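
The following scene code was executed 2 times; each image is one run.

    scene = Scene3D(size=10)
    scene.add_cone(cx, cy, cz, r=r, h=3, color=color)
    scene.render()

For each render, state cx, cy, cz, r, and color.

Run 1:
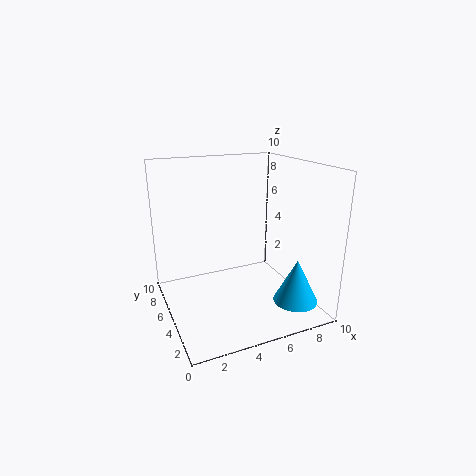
cx = 8; cy = 2; cz = 1; r = 1.5; color = 'deepskyblue'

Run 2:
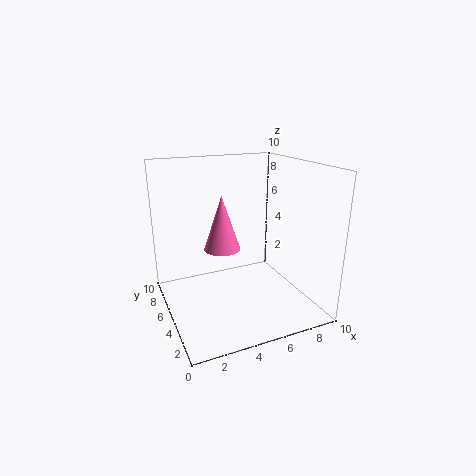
cx = 2.5; cy = 1.5; cz = 6; r = 1; color = 'hotpink'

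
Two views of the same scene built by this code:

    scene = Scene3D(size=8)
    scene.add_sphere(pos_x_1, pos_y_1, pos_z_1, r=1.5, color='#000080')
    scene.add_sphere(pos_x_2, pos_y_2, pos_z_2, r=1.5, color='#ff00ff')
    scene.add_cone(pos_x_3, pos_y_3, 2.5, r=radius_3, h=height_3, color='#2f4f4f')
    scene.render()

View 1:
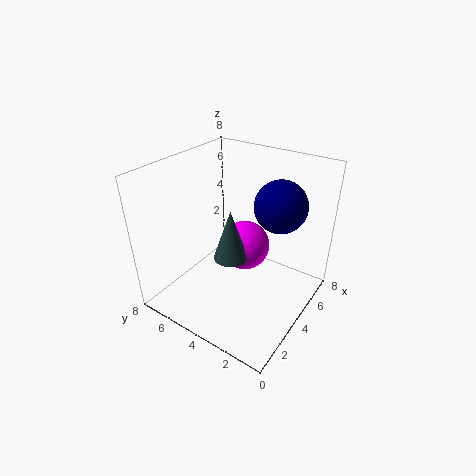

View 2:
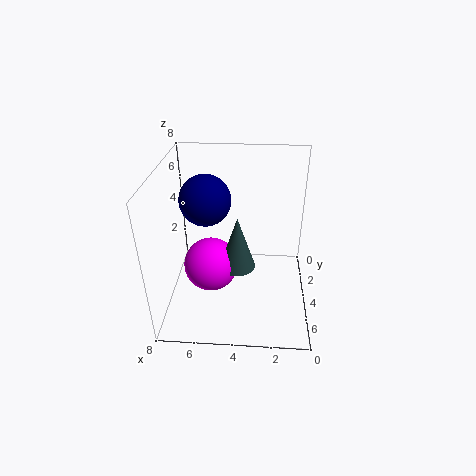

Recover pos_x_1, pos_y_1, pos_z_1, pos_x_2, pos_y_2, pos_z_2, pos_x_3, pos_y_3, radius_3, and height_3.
pos_x_1 = 6, pos_y_1 = 2.5, pos_z_1 = 5.5, pos_x_2 = 5.5, pos_y_2 = 4.5, pos_z_2 = 2.5, pos_x_3 = 4, pos_y_3 = 4.5, radius_3 = 1, height_3 = 3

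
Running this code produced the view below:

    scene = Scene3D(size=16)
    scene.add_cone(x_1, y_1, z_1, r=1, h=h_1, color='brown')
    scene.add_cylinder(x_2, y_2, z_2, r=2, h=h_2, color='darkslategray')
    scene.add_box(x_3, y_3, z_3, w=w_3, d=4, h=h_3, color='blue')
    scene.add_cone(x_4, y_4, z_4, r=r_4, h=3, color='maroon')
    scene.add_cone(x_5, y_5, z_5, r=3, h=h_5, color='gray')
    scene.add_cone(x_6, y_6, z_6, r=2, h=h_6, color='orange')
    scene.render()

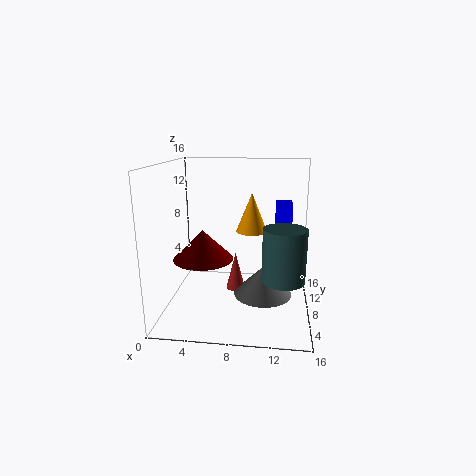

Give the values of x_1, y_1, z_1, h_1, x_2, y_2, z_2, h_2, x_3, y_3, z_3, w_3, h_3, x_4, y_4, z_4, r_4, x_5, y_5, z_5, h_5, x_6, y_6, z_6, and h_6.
x_1 = 8
y_1 = 6
z_1 = 3
h_1 = 4
x_2 = 13
y_2 = 2
z_2 = 6
h_2 = 5
x_3 = 12
y_3 = 11
z_3 = 6
w_3 = 2
h_3 = 5
x_4 = 5
y_4 = 4
z_4 = 7
r_4 = 3
x_5 = 11
y_5 = 5
z_5 = 3
h_5 = 3
x_6 = 9
y_6 = 14
z_6 = 7
h_6 = 5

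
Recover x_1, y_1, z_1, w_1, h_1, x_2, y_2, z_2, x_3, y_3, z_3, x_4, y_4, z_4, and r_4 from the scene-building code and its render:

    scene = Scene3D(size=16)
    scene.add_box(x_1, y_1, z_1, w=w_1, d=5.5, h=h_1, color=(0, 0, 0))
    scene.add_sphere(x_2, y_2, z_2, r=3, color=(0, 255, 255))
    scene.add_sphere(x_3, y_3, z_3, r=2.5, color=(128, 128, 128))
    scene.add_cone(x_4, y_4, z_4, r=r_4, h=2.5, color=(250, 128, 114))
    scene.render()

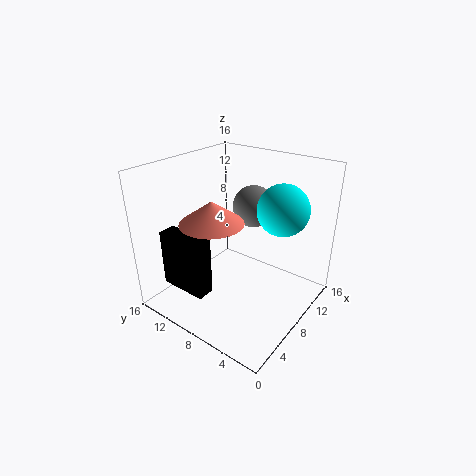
x_1 = 2.5
y_1 = 9
z_1 = 2.5
w_1 = 2
h_1 = 6.5
x_2 = 12.5
y_2 = 5
z_2 = 10.5
x_3 = 12.5
y_3 = 9
z_3 = 10
x_4 = 6
y_4 = 10
z_4 = 10
r_4 = 3.5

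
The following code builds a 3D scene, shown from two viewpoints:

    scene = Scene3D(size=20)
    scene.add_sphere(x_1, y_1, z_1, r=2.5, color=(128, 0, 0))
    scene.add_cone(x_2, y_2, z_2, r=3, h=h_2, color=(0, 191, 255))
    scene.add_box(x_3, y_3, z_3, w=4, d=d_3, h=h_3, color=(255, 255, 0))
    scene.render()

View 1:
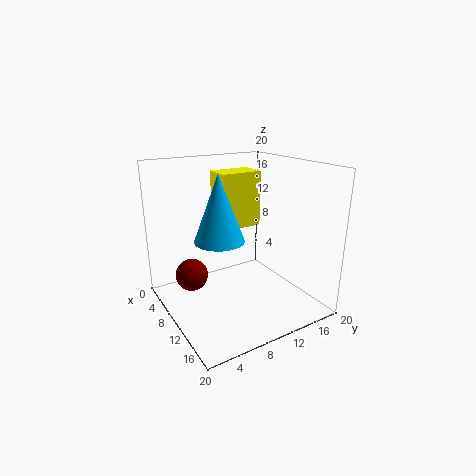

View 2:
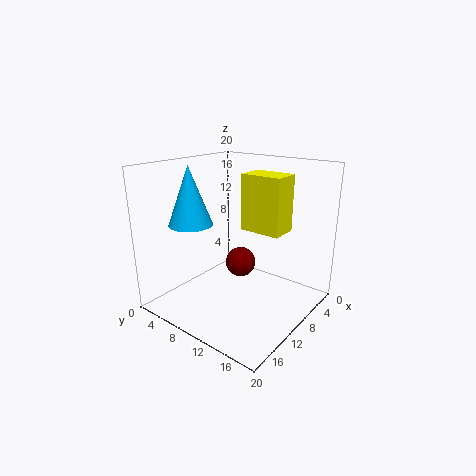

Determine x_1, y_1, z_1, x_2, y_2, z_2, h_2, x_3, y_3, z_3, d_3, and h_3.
x_1 = 3.5; y_1 = 5.5; z_1 = 2.5; x_2 = 14; y_2 = 5; z_2 = 12; h_2 = 8; x_3 = 4; y_3 = 9; z_3 = 10.5; d_3 = 6; h_3 = 8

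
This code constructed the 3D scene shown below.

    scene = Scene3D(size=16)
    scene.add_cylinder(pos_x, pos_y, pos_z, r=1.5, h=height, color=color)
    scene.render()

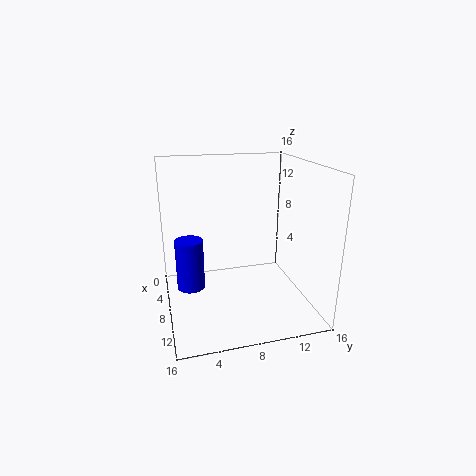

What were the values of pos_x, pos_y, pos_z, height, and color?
pos_x = 8.5
pos_y = 2.5
pos_z = 3
height = 5.5
color = 'blue'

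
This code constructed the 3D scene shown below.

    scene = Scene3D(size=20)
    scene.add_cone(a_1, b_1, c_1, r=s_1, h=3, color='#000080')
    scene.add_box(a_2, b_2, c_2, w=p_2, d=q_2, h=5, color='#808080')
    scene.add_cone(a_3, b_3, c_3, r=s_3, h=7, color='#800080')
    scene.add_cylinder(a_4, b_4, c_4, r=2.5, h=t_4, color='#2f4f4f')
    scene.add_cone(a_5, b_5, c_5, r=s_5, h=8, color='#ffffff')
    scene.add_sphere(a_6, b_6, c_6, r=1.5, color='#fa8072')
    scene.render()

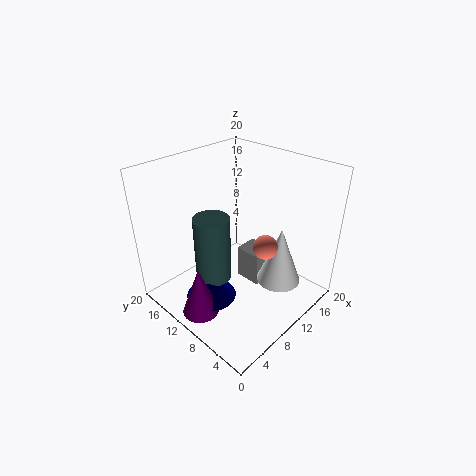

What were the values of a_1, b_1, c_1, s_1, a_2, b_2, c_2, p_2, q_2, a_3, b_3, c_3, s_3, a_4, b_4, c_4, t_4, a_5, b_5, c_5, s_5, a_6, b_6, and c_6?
a_1 = 5.5, b_1 = 11, c_1 = 2, s_1 = 3.5, a_2 = 12, b_2 = 8, c_2 = 1.5, p_2 = 3.5, q_2 = 4, a_3 = 3, b_3 = 10.5, c_3 = 1, s_3 = 2.5, a_4 = 7, b_4 = 12, c_4 = 4, t_4 = 9.5, a_5 = 12.5, b_5 = 4.5, c_5 = 4.5, s_5 = 3, a_6 = 8.5, b_6 = 4, c_6 = 12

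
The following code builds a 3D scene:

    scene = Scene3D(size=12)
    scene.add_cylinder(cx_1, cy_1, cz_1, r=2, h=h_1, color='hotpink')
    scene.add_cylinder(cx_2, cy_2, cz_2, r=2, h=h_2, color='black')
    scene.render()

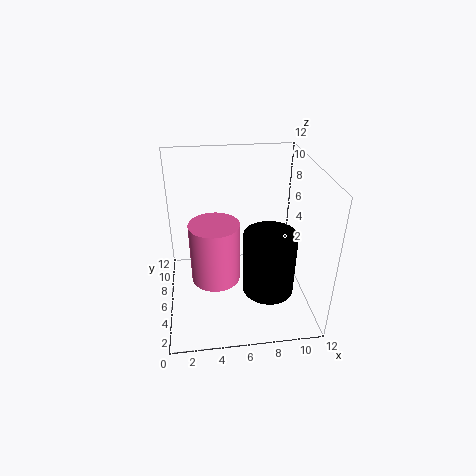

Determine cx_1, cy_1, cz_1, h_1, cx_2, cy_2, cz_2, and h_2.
cx_1 = 4; cy_1 = 5; cz_1 = 3; h_1 = 5; cx_2 = 8; cy_2 = 3; cz_2 = 3; h_2 = 5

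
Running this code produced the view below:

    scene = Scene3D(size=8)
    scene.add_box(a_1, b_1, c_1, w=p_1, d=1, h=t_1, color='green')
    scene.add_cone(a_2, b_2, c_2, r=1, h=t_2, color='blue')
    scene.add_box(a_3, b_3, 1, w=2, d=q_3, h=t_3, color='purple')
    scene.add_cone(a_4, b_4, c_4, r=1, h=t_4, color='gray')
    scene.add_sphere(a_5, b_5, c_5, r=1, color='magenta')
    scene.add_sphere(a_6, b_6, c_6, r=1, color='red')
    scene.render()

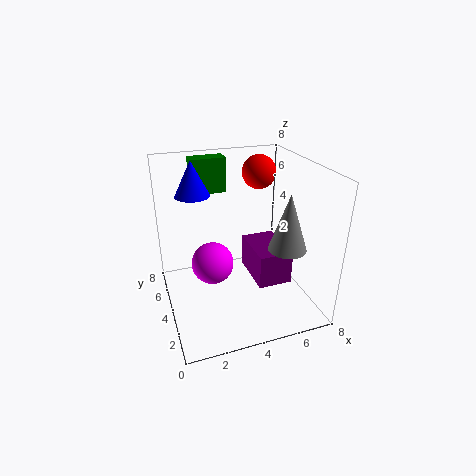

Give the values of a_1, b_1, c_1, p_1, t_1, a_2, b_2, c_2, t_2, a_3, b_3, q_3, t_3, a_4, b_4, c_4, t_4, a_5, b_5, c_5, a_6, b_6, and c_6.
a_1 = 2; b_1 = 6; c_1 = 6; p_1 = 2; t_1 = 2; a_2 = 2; b_2 = 6; c_2 = 6; t_2 = 2; a_3 = 5; b_3 = 3; q_3 = 3; t_3 = 2; a_4 = 6; b_4 = 2; c_4 = 4; t_4 = 3; a_5 = 2; b_5 = 2; c_5 = 4; a_6 = 6; b_6 = 6; c_6 = 7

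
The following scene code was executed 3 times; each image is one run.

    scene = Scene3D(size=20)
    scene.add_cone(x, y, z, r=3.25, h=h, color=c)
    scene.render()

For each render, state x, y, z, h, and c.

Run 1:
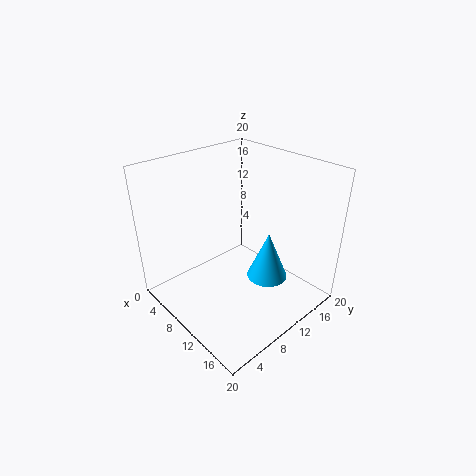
x = 10, y = 16.5, z = 0.25, h = 7.75, c = 'deepskyblue'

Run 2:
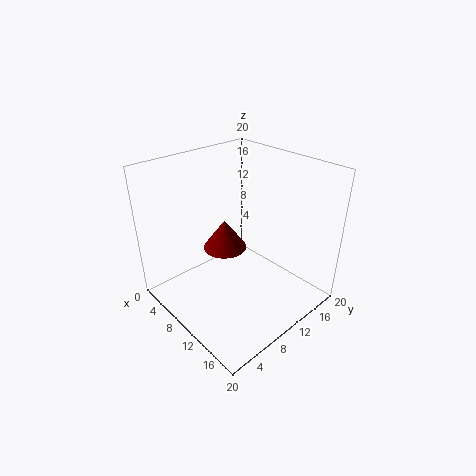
x = 6.25, y = 10.75, z = 6.5, h = 4.5, c = 'maroon'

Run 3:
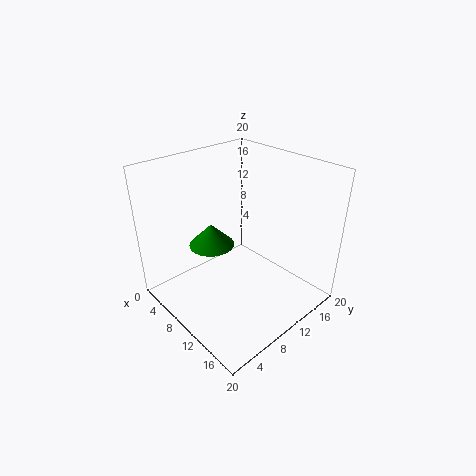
x = 6.25, y = 8.25, z = 8, h = 3.25, c = 'green'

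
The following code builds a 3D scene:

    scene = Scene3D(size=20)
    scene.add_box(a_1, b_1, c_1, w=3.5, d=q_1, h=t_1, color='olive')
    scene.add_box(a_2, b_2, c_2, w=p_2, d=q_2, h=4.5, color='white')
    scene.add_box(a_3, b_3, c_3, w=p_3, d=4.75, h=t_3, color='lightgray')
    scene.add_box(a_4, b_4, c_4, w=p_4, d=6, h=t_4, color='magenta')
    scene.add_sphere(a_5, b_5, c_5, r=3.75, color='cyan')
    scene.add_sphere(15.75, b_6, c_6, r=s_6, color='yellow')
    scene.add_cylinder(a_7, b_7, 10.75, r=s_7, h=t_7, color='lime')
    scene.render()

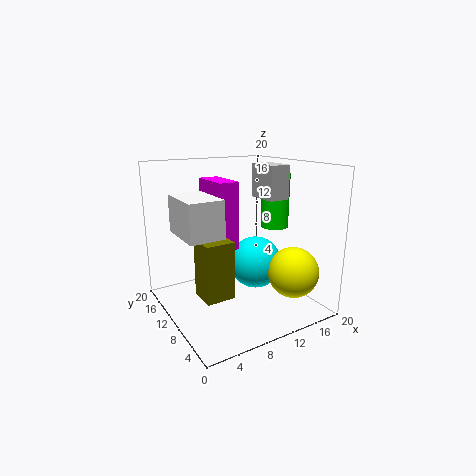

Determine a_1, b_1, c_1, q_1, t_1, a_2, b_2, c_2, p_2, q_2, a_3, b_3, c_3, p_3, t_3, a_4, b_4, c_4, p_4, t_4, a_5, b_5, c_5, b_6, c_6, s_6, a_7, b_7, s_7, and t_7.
a_1 = 2; b_1 = 3.25; c_1 = 5.25; q_1 = 3.5; t_1 = 7; a_2 = 0.5; b_2 = 4; c_2 = 12.5; p_2 = 4.25; q_2 = 6.25; a_3 = 14; b_3 = 8; c_3 = 15; p_3 = 3; t_3 = 4.75; a_4 = 6.5; b_4 = 8.5; c_4 = 9; p_4 = 2.75; t_4 = 9; a_5 = 13; b_5 = 10; c_5 = 5.75; b_6 = 4.75; c_6 = 5.5; s_6 = 3.5; a_7 = 16.25; b_7 = 10; s_7 = 2; t_7 = 7.75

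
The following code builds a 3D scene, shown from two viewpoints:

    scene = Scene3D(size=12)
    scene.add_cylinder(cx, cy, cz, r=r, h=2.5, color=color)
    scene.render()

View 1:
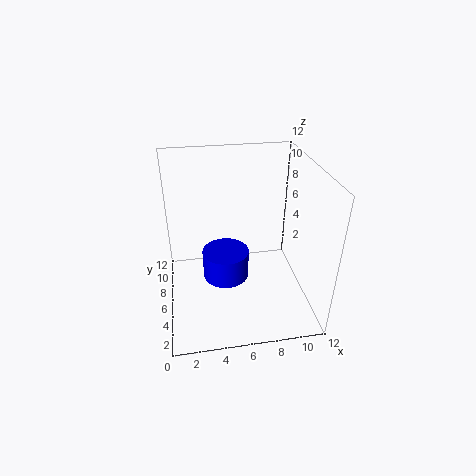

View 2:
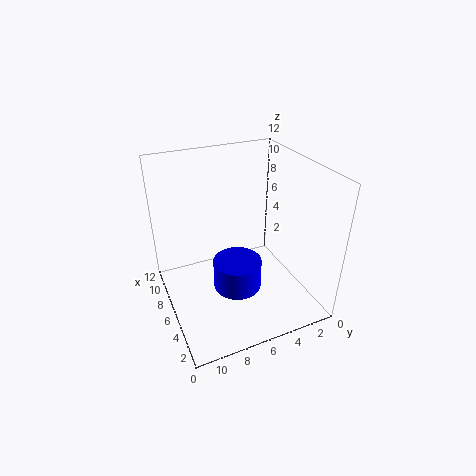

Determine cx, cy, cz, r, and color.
cx = 5
cy = 6.5
cz = 2
r = 2
color = 'blue'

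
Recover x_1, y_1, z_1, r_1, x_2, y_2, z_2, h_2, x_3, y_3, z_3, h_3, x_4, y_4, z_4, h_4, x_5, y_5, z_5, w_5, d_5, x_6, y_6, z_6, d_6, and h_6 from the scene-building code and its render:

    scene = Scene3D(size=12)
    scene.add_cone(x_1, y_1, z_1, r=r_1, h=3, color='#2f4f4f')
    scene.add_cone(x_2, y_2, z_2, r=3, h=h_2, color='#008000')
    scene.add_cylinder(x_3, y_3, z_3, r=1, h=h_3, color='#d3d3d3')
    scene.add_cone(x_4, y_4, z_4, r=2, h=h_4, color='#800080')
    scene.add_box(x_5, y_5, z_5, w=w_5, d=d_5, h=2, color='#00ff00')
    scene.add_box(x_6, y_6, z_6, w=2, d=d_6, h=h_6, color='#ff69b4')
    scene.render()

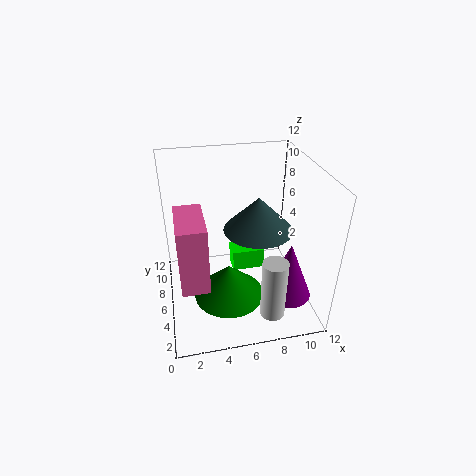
x_1 = 8
y_1 = 7
z_1 = 6
r_1 = 3
x_2 = 5
y_2 = 5
z_2 = 1
h_2 = 3
x_3 = 8
y_3 = 2
z_3 = 1
h_3 = 5
x_4 = 10
y_4 = 4
z_4 = 1
h_4 = 5
x_5 = 6
y_5 = 8
z_5 = 1
w_5 = 3
d_5 = 2
x_6 = 1
y_6 = 1
z_6 = 5
d_6 = 4
h_6 = 5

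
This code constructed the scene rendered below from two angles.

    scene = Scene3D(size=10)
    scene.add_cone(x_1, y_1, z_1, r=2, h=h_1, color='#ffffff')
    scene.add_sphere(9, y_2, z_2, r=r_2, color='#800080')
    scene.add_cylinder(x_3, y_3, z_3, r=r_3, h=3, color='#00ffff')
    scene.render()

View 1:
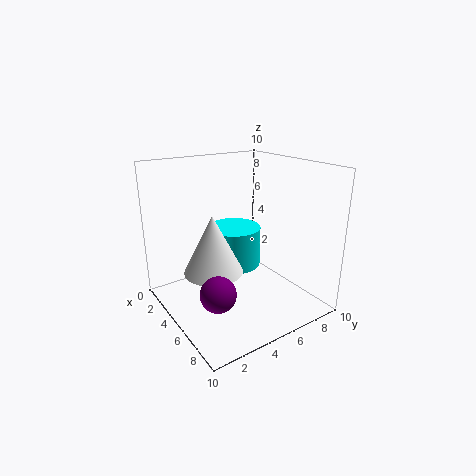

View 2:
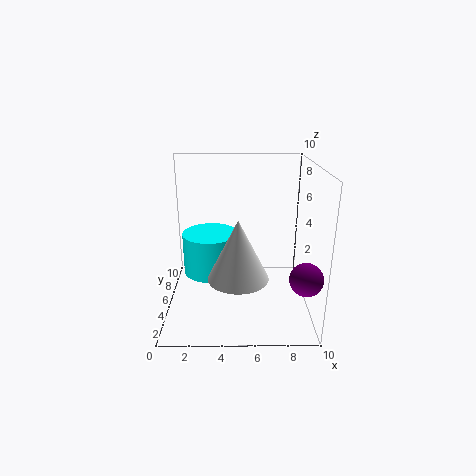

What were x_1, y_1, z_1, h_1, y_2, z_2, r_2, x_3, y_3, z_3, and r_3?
x_1 = 5
y_1 = 3
z_1 = 3
h_1 = 4
y_2 = 1
z_2 = 4
r_2 = 1
x_3 = 3
y_3 = 6
z_3 = 2
r_3 = 2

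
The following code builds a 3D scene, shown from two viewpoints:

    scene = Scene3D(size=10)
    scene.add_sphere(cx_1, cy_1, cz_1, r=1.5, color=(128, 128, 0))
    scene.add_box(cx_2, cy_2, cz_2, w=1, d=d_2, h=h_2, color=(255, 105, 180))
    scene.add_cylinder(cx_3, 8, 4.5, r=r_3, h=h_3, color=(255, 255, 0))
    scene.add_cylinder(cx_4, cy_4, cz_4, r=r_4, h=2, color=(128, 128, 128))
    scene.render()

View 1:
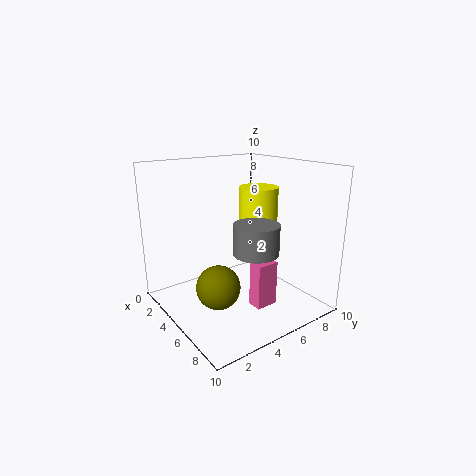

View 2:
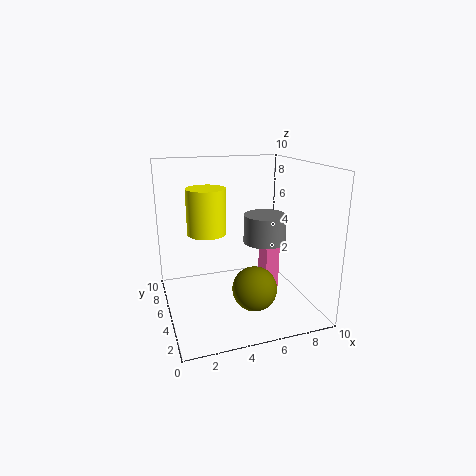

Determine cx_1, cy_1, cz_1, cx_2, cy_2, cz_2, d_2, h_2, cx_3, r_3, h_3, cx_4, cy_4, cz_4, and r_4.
cx_1 = 5.5, cy_1 = 3, cz_1 = 2, cx_2 = 7, cy_2 = 4.5, cz_2 = 1, d_2 = 1.5, h_2 = 3, cx_3 = 3.5, r_3 = 1.5, h_3 = 3.5, cx_4 = 7, cy_4 = 5, cz_4 = 4.5, r_4 = 1.5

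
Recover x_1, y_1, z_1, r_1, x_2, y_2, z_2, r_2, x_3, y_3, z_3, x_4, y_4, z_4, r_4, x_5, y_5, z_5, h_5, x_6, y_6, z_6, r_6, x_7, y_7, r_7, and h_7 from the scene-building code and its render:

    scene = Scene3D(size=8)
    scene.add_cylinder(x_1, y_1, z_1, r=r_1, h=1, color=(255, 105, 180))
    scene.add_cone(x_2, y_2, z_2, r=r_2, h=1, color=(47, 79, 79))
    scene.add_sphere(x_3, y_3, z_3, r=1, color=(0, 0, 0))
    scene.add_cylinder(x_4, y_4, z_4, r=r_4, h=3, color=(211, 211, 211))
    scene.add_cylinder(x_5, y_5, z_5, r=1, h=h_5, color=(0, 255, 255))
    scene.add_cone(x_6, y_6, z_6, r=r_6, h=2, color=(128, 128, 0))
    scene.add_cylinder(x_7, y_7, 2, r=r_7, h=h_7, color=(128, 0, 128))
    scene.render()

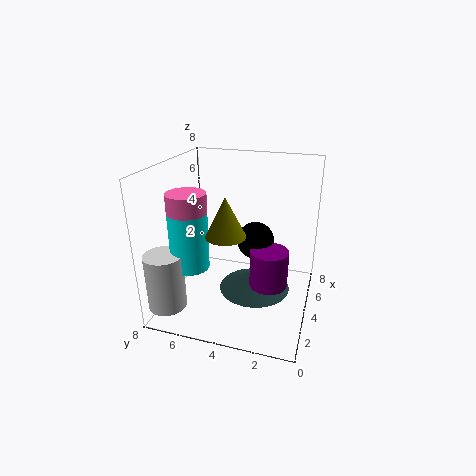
x_1 = 2, y_1 = 6, z_1 = 6, r_1 = 1, x_2 = 4, y_2 = 3, z_2 = 1, r_2 = 2, x_3 = 4, y_3 = 3, z_3 = 4, x_4 = 1, y_4 = 7, z_4 = 1, r_4 = 1, x_5 = 2, y_5 = 6, z_5 = 3, h_5 = 3, x_6 = 2, y_6 = 4, z_6 = 5, r_6 = 1, x_7 = 3, y_7 = 2, r_7 = 1, h_7 = 2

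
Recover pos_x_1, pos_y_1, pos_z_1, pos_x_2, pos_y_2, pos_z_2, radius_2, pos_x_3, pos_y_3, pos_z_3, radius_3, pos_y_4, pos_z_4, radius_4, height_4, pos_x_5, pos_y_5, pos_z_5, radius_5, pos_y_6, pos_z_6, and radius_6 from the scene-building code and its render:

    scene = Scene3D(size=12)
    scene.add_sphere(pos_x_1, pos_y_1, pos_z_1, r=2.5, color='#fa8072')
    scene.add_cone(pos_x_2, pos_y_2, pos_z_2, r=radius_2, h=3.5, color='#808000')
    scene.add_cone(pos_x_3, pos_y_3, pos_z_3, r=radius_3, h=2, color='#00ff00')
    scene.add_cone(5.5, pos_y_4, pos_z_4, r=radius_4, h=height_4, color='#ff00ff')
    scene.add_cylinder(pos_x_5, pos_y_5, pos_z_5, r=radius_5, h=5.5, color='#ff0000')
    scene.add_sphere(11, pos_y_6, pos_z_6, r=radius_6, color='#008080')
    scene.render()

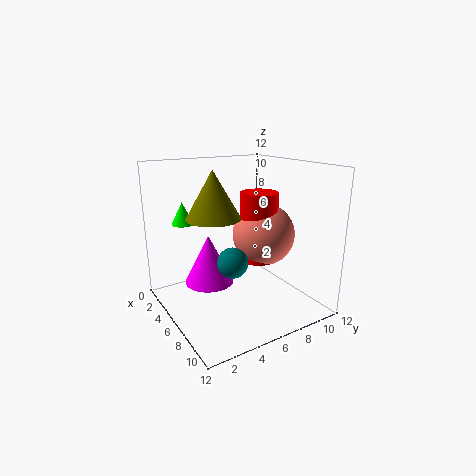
pos_x_1 = 7.5, pos_y_1 = 7.5, pos_z_1 = 6.5, pos_x_2 = 7.5, pos_y_2 = 3, pos_z_2 = 8.5, radius_2 = 2, pos_x_3 = 1.5, pos_y_3 = 3, pos_z_3 = 6.5, radius_3 = 1, pos_y_4 = 3.5, pos_z_4 = 2.5, radius_4 = 2, height_4 = 4, pos_x_5 = 7.5, pos_y_5 = 7, pos_z_5 = 4.5, radius_5 = 1.5, pos_y_6 = 2.5, pos_z_6 = 6.5, radius_6 = 1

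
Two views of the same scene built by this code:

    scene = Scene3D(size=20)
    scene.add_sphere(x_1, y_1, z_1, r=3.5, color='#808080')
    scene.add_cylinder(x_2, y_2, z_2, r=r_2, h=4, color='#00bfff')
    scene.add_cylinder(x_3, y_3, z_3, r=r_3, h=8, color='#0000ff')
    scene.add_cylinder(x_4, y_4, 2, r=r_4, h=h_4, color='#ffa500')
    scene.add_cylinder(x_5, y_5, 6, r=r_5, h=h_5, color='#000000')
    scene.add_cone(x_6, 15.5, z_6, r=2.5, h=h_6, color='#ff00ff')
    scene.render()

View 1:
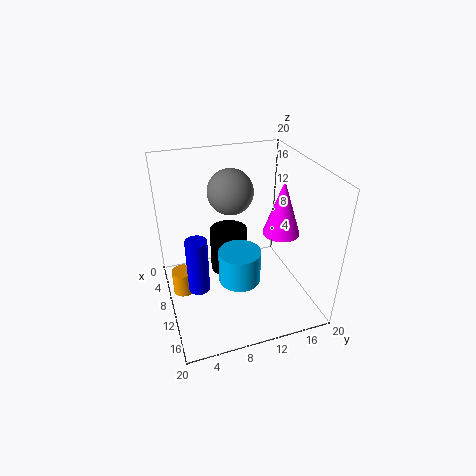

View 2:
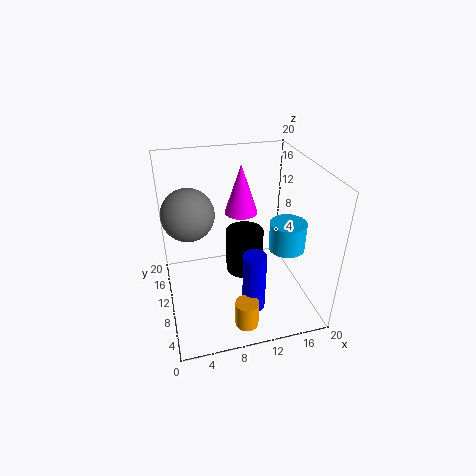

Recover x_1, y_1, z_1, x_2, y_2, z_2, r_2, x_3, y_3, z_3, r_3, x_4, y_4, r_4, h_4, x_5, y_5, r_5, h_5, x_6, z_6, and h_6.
x_1 = 3.5; y_1 = 11; z_1 = 14; x_2 = 16.5; y_2 = 8; z_2 = 8.5; r_2 = 2.5; x_3 = 10.5; y_3 = 4; z_3 = 3; r_3 = 1.5; x_4 = 9; y_4 = 2; r_4 = 1.5; h_4 = 3.5; x_5 = 10.5; y_5 = 8.5; r_5 = 2.5; h_5 = 6; x_6 = 12; z_6 = 11; h_6 = 7.5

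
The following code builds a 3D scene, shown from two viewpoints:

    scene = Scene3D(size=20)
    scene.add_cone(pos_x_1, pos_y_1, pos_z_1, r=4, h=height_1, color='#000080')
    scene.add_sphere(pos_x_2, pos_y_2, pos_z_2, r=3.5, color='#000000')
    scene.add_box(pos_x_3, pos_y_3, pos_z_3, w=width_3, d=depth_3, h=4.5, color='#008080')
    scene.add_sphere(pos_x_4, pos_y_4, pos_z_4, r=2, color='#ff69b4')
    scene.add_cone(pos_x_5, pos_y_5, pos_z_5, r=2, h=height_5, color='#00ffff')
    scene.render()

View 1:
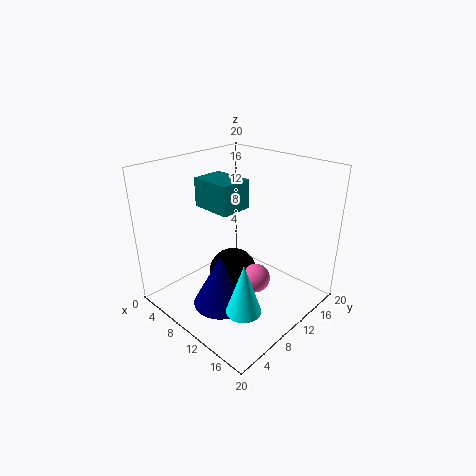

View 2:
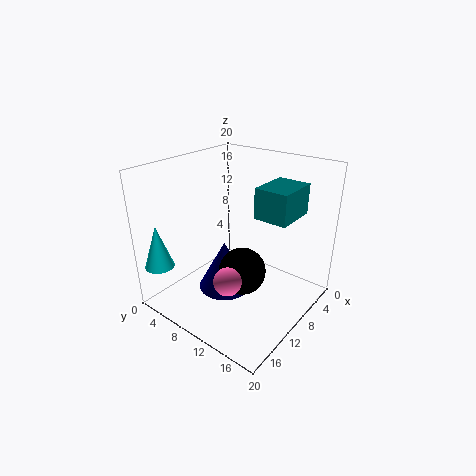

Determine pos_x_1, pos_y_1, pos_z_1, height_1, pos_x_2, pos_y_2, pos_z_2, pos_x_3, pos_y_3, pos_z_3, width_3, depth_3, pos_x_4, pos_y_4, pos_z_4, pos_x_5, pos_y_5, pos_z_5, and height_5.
pos_x_1 = 9.5; pos_y_1 = 7; pos_z_1 = 0.5; height_1 = 7.5; pos_x_2 = 9; pos_y_2 = 10; pos_z_2 = 4; pos_x_3 = 0.5; pos_y_3 = 10.5; pos_z_3 = 12; width_3 = 6.5; depth_3 = 5; pos_x_4 = 13; pos_y_4 = 10.5; pos_z_4 = 4.5; pos_x_5 = 18; pos_y_5 = 2.5; pos_z_5 = 6.5; height_5 = 6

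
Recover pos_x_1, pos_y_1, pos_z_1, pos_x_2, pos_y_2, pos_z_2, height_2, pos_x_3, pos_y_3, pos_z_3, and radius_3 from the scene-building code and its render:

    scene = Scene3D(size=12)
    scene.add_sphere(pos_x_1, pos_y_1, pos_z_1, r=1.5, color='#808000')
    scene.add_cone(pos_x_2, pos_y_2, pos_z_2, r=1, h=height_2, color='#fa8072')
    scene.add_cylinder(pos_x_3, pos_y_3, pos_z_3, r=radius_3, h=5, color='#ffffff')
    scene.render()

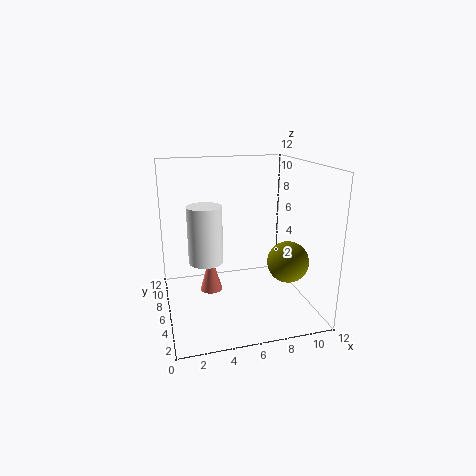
pos_x_1 = 8.5
pos_y_1 = 1.5
pos_z_1 = 5.5
pos_x_2 = 4
pos_y_2 = 8
pos_z_2 = 0.5
height_2 = 3.5
pos_x_3 = 3.5
pos_y_3 = 7.5
pos_z_3 = 3.5
radius_3 = 1.5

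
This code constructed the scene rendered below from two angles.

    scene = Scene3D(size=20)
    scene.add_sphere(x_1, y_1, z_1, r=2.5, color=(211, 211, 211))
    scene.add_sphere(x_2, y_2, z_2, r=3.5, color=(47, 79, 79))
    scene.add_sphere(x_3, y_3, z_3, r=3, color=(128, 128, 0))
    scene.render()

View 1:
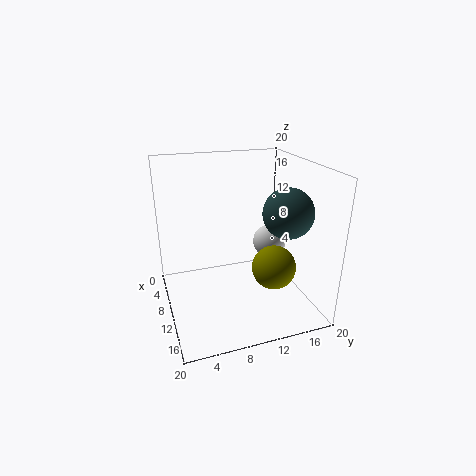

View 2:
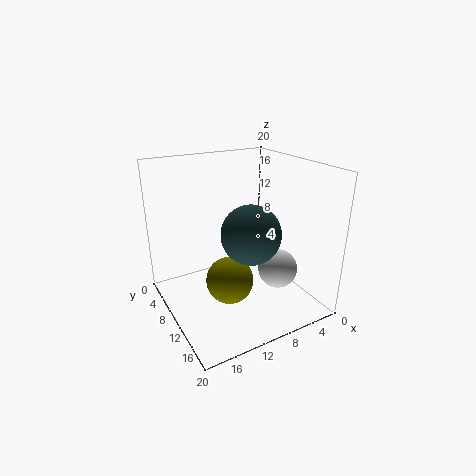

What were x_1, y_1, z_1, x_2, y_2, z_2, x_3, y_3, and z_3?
x_1 = 7.5, y_1 = 16, z_1 = 7.5, x_2 = 12, y_2 = 16.5, z_2 = 13.5, x_3 = 13.5, y_3 = 14, z_3 = 6.5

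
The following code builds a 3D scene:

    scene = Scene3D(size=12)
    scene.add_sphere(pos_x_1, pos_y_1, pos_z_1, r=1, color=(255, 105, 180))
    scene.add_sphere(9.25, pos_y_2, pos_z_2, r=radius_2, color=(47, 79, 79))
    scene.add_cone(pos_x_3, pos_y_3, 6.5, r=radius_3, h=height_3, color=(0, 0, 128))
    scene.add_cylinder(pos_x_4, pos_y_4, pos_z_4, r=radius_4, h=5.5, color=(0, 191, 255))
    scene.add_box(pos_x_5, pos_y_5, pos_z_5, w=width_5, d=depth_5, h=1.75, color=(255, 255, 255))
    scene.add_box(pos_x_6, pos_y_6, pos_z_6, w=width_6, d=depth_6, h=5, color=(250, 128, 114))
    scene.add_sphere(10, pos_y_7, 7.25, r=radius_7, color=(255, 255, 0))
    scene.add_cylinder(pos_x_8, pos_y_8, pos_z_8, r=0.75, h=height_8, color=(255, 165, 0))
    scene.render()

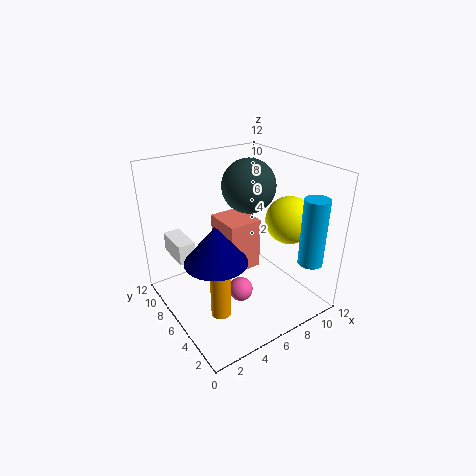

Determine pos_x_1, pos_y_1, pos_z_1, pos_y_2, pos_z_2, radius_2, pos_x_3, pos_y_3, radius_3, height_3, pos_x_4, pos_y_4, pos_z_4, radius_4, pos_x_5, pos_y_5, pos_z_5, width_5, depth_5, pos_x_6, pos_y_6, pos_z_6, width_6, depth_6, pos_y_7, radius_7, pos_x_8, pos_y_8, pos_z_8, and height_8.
pos_x_1 = 5.25, pos_y_1 = 4.5, pos_z_1 = 2, pos_y_2 = 9, pos_z_2 = 9, radius_2 = 2.5, pos_x_3 = 2.25, pos_y_3 = 3.25, radius_3 = 2.25, height_3 = 2.75, pos_x_4 = 10, pos_y_4 = 1.5, pos_z_4 = 4.5, radius_4 = 1, pos_x_5 = 1.75, pos_y_5 = 8.5, pos_z_5 = 3.5, width_5 = 1.5, depth_5 = 3.25, pos_x_6 = 6.75, pos_y_6 = 8, pos_z_6 = 0.75, width_6 = 3.25, depth_6 = 3.75, pos_y_7 = 4.25, radius_7 = 2, pos_x_8 = 2.25, pos_y_8 = 2.75, pos_z_8 = 2.25, height_8 = 4.75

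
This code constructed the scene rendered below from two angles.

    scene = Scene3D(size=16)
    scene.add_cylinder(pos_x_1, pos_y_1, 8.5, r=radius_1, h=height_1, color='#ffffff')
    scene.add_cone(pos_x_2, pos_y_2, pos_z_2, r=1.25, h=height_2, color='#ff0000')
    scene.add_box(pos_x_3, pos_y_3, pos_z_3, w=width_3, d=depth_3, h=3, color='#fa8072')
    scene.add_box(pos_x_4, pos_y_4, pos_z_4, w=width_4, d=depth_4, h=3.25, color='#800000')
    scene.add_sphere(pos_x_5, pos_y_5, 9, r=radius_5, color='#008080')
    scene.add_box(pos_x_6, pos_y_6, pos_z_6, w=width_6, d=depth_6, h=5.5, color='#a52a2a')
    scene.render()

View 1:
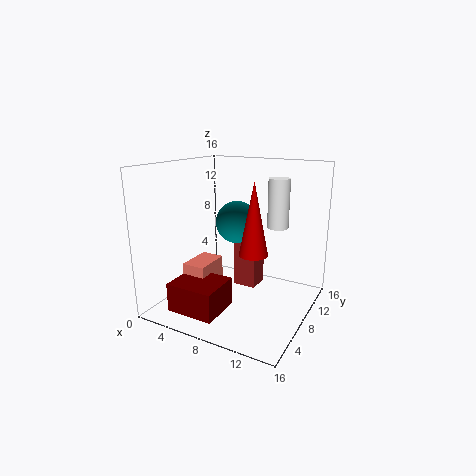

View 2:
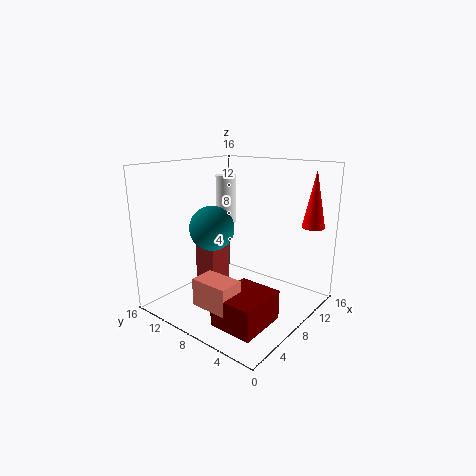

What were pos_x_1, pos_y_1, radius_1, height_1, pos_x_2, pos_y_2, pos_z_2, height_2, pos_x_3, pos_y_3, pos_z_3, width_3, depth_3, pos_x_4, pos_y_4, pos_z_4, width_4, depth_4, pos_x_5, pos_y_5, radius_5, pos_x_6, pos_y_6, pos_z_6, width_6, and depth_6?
pos_x_1 = 11, pos_y_1 = 12.25, radius_1 = 1.25, height_1 = 5.75, pos_x_2 = 13, pos_y_2 = 1.5, pos_z_2 = 9.25, height_2 = 6.25, pos_x_3 = 2.25, pos_y_3 = 5.25, pos_z_3 = 1.75, width_3 = 2.75, depth_3 = 4.25, pos_x_4 = 2.25, pos_y_4 = 2.25, pos_z_4 = 0.25, width_4 = 5.5, depth_4 = 4.75, pos_x_5 = 6.5, pos_y_5 = 10.5, radius_5 = 2.5, pos_x_6 = 6.25, pos_y_6 = 10.25, pos_z_6 = 1, width_6 = 2.75, depth_6 = 2.75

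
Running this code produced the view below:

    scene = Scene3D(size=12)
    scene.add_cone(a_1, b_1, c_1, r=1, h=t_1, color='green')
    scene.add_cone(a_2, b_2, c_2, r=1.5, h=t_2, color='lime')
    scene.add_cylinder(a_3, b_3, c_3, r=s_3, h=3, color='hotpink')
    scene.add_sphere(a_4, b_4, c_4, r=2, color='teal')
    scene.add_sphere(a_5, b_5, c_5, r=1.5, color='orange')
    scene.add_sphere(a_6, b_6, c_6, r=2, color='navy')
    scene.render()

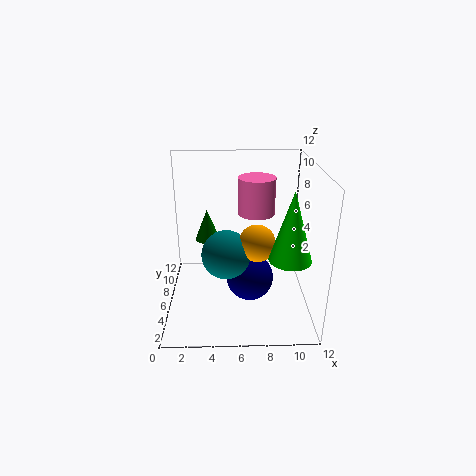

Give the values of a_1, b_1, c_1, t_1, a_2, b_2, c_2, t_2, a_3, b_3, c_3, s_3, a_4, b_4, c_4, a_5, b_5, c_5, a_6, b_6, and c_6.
a_1 = 3.5
b_1 = 6
c_1 = 6
t_1 = 2.5
a_2 = 9.5
b_2 = 1.5
c_2 = 6.5
t_2 = 5
a_3 = 7.5
b_3 = 6.5
c_3 = 8
s_3 = 1.5
a_4 = 5
b_4 = 5
c_4 = 5
a_5 = 7.5
b_5 = 5
c_5 = 6
a_6 = 7
b_6 = 5.5
c_6 = 2.5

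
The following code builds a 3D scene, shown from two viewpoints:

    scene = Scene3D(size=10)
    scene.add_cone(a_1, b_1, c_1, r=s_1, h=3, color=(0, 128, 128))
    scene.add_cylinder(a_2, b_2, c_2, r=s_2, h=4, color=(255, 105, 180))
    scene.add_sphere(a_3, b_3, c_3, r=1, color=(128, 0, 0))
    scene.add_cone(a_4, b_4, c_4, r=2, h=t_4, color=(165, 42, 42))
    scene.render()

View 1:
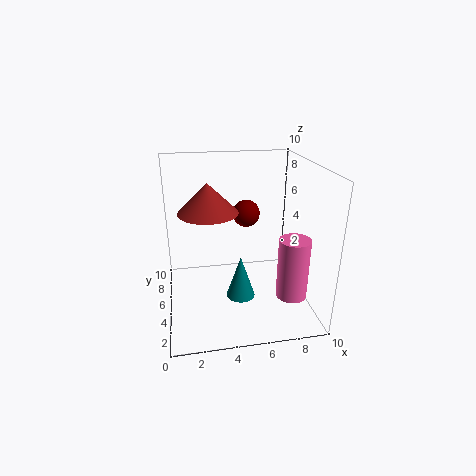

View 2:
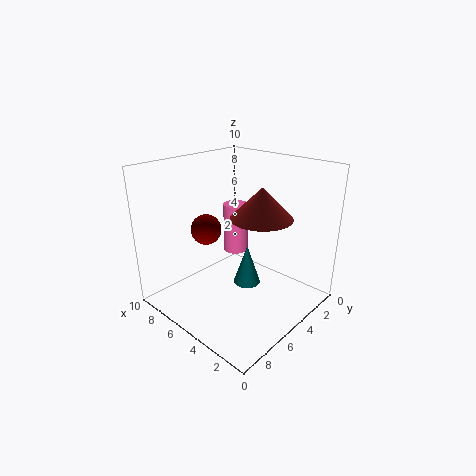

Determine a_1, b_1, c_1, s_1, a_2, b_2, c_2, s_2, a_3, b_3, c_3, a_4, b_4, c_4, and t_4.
a_1 = 5; b_1 = 4; c_1 = 1; s_1 = 1; a_2 = 8; b_2 = 2; c_2 = 2; s_2 = 1; a_3 = 6; b_3 = 7; c_3 = 6; a_4 = 3; b_4 = 5; c_4 = 7; t_4 = 2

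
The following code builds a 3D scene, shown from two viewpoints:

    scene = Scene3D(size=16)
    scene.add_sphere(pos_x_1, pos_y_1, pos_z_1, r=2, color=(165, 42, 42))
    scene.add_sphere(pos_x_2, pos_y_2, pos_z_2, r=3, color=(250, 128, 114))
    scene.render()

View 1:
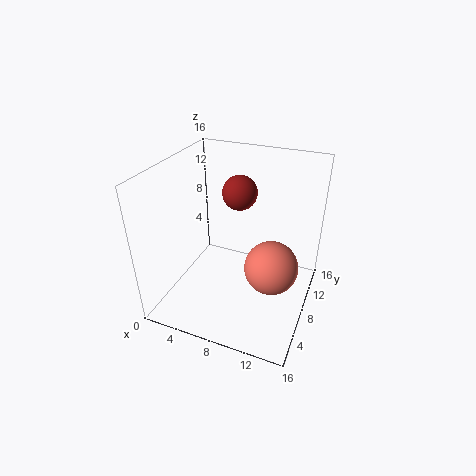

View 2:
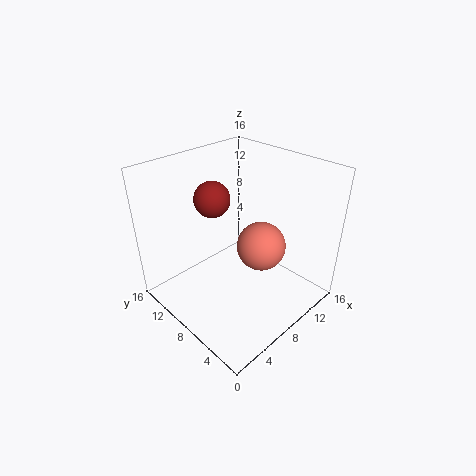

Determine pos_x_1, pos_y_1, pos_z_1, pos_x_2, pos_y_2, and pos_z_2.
pos_x_1 = 7; pos_y_1 = 11; pos_z_1 = 12; pos_x_2 = 12; pos_y_2 = 8; pos_z_2 = 5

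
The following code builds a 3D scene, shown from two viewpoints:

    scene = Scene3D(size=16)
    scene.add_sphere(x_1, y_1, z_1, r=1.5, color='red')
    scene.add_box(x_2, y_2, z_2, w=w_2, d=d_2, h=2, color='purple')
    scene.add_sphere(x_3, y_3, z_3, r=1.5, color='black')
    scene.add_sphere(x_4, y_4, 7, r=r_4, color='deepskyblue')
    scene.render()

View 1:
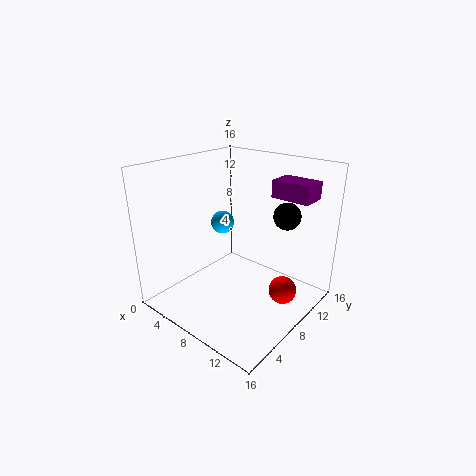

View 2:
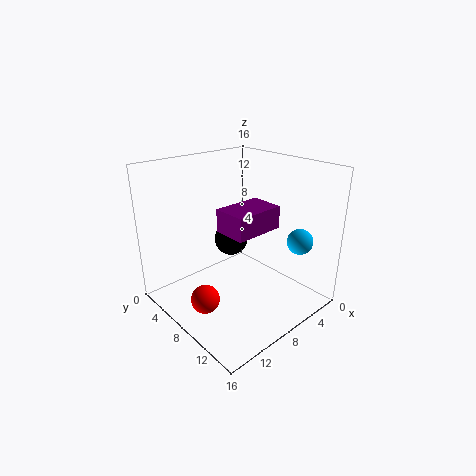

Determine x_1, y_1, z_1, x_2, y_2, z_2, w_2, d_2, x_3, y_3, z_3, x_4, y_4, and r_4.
x_1 = 13.5, y_1 = 9, z_1 = 3, x_2 = 9.5, y_2 = 12, z_2 = 12, w_2 = 4.5, d_2 = 3, x_3 = 12, y_3 = 11.5, z_3 = 10.5, x_4 = 2, y_4 = 12, r_4 = 1.5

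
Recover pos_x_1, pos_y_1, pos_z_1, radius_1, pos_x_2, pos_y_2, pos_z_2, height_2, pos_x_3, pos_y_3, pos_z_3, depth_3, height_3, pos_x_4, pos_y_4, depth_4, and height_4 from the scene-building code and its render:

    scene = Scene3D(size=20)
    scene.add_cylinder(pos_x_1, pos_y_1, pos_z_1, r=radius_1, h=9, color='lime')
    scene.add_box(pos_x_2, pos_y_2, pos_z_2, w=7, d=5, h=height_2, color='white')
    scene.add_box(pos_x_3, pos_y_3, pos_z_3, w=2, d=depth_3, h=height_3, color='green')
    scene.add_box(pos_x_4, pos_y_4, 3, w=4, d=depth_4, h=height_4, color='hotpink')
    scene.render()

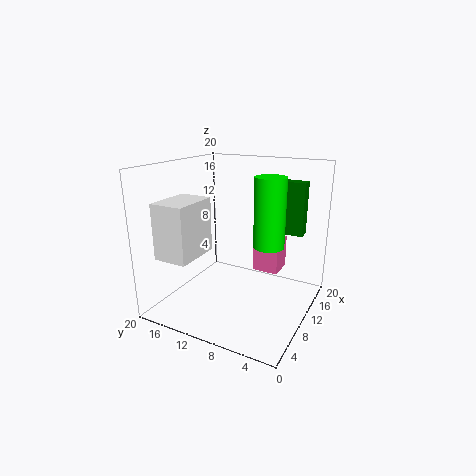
pos_x_1 = 9, pos_y_1 = 5, pos_z_1 = 10, radius_1 = 2, pos_x_2 = 4, pos_y_2 = 15, pos_z_2 = 7, height_2 = 8, pos_x_3 = 17, pos_y_3 = 3, pos_z_3 = 9, depth_3 = 4, height_3 = 8, pos_x_4 = 15, pos_y_4 = 6, depth_4 = 4, height_4 = 5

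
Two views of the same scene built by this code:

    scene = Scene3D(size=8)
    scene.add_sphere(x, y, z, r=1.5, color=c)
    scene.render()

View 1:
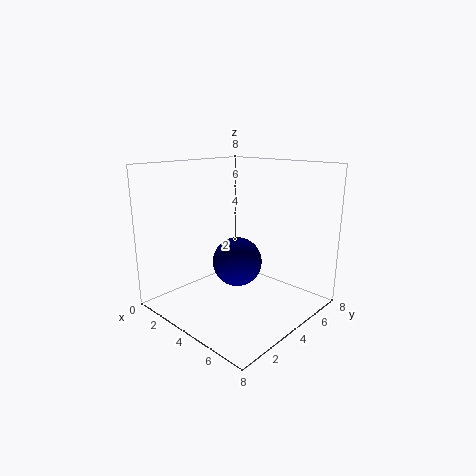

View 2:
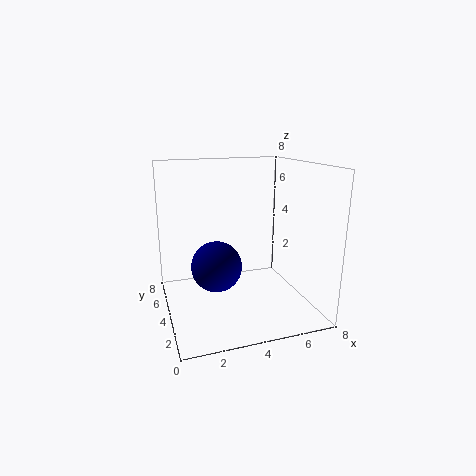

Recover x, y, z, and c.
x = 3, y = 5, z = 2, c = 'navy'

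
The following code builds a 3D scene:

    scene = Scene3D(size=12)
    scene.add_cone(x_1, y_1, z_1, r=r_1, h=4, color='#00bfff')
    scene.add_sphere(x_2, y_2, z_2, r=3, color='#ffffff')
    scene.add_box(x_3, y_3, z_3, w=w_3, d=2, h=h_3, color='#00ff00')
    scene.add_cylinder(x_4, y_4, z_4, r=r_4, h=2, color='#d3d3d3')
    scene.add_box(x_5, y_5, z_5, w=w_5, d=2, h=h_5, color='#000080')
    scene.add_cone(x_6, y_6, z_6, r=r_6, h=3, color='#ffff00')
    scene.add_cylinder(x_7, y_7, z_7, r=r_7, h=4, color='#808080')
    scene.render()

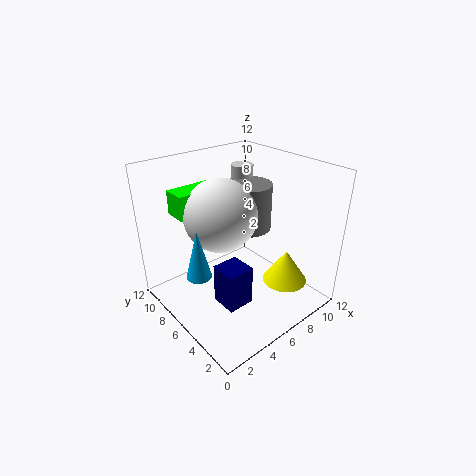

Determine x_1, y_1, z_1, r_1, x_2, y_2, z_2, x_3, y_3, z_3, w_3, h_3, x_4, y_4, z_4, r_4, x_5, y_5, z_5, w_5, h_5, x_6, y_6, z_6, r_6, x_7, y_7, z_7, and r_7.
x_1 = 2, y_1 = 6, z_1 = 4, r_1 = 1, x_2 = 5, y_2 = 7, z_2 = 8, x_3 = 2, y_3 = 8, z_3 = 8, w_3 = 4, h_3 = 2, x_4 = 9, y_4 = 9, z_4 = 9, r_4 = 1, x_5 = 2, y_5 = 2, z_5 = 3, w_5 = 2, h_5 = 3, x_6 = 10, y_6 = 4, z_6 = 1, r_6 = 2, x_7 = 8, y_7 = 7, z_7 = 6, r_7 = 2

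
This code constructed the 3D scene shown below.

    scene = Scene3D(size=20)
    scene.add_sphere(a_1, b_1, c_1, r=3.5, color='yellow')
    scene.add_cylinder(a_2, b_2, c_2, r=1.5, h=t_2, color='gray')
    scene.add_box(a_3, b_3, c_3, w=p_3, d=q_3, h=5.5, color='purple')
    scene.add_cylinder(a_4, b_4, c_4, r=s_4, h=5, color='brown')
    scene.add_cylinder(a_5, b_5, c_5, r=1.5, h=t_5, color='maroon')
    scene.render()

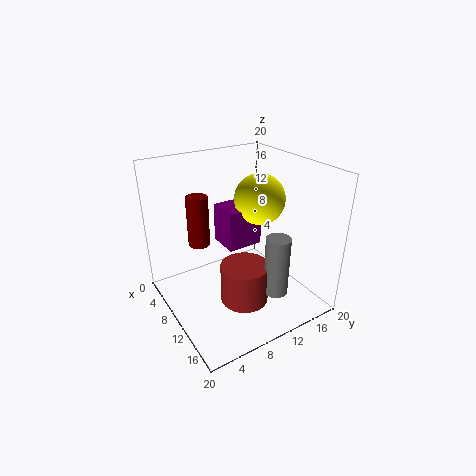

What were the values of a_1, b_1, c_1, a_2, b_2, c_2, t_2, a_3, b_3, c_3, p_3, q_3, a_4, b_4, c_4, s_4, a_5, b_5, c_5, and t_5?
a_1 = 10
b_1 = 13.5
c_1 = 15
a_2 = 18
b_2 = 10.5
c_2 = 6
t_2 = 7.5
a_3 = 6
b_3 = 8.5
c_3 = 8.5
p_3 = 4.5
q_3 = 5
a_4 = 15.5
b_4 = 7.5
c_4 = 4.5
s_4 = 3
a_5 = 7
b_5 = 5.5
c_5 = 9
t_5 = 7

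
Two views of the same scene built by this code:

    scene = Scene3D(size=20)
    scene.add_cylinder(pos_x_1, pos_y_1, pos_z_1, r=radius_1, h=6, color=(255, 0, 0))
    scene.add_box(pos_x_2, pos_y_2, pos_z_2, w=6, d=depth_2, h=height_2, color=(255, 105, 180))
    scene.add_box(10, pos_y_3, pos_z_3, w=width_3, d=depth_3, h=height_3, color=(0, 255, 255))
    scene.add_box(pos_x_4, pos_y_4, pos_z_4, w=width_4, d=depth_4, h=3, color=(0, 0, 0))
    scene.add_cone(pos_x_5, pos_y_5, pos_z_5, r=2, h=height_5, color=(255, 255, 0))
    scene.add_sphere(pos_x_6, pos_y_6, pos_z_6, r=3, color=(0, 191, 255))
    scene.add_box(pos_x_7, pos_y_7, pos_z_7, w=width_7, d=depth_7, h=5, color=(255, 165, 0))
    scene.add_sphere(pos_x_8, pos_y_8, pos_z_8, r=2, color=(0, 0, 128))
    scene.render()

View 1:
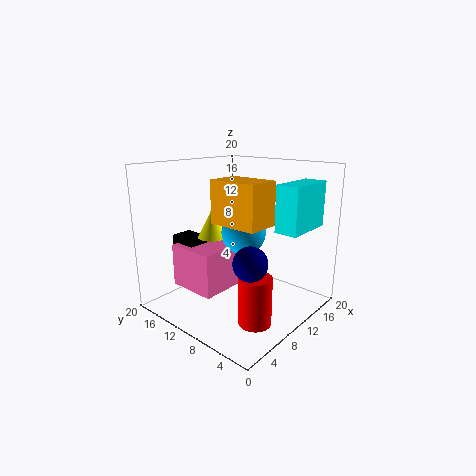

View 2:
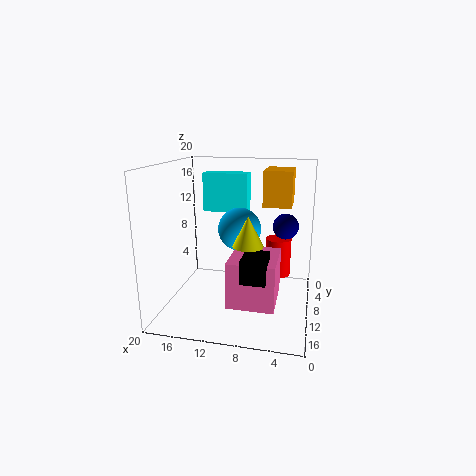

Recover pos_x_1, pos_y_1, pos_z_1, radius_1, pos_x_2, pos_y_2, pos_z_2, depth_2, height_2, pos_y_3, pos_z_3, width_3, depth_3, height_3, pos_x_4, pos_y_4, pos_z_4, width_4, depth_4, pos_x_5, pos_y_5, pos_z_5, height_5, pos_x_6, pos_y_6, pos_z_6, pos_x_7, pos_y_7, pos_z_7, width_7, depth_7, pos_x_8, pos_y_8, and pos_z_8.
pos_x_1 = 5; pos_y_1 = 3; pos_z_1 = 2; radius_1 = 2; pos_x_2 = 4; pos_y_2 = 10; pos_z_2 = 3; depth_2 = 7; height_2 = 6; pos_y_3 = 1; pos_z_3 = 12; width_3 = 7; depth_3 = 3; height_3 = 6; pos_x_4 = 5; pos_y_4 = 14; pos_z_4 = 7; width_4 = 3; depth_4 = 4; pos_x_5 = 8; pos_y_5 = 13; pos_z_5 = 10; height_5 = 4; pos_x_6 = 10; pos_y_6 = 9; pos_z_6 = 11; pos_x_7 = 3; pos_y_7 = 2; pos_z_7 = 14; width_7 = 4; depth_7 = 6; pos_x_8 = 4; pos_y_8 = 3; pos_z_8 = 10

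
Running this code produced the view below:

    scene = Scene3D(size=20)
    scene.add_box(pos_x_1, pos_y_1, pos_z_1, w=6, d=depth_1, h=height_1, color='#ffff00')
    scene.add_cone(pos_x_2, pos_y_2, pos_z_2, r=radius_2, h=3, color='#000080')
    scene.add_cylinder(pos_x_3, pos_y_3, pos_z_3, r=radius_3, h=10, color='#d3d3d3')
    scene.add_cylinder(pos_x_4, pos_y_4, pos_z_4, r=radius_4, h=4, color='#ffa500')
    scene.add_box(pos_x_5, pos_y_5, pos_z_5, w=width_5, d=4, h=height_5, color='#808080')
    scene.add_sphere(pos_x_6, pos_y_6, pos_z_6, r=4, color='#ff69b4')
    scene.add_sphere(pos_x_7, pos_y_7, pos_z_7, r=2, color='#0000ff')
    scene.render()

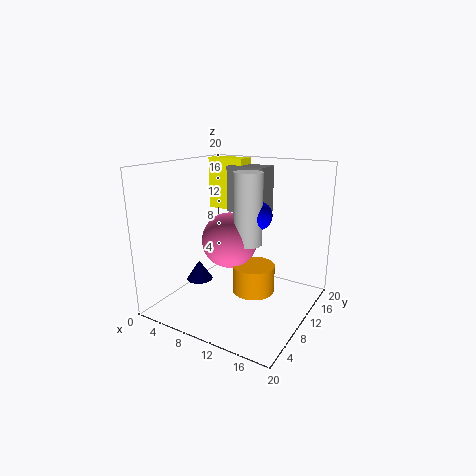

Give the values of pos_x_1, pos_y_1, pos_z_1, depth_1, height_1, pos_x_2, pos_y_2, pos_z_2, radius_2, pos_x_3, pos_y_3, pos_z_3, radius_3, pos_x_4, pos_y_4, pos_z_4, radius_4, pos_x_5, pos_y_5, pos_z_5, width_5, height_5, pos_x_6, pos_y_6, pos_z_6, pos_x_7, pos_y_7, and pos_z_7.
pos_x_1 = 1, pos_y_1 = 16, pos_z_1 = 12, depth_1 = 3, height_1 = 8, pos_x_2 = 3, pos_y_2 = 10, pos_z_2 = 2, radius_2 = 2, pos_x_3 = 11, pos_y_3 = 11, pos_z_3 = 9, radius_3 = 2, pos_x_4 = 12, pos_y_4 = 11, pos_z_4 = 2, radius_4 = 3, pos_x_5 = 5, pos_y_5 = 15, pos_z_5 = 12, width_5 = 6, height_5 = 7, pos_x_6 = 8, pos_y_6 = 11, pos_z_6 = 9, pos_x_7 = 12, pos_y_7 = 12, pos_z_7 = 13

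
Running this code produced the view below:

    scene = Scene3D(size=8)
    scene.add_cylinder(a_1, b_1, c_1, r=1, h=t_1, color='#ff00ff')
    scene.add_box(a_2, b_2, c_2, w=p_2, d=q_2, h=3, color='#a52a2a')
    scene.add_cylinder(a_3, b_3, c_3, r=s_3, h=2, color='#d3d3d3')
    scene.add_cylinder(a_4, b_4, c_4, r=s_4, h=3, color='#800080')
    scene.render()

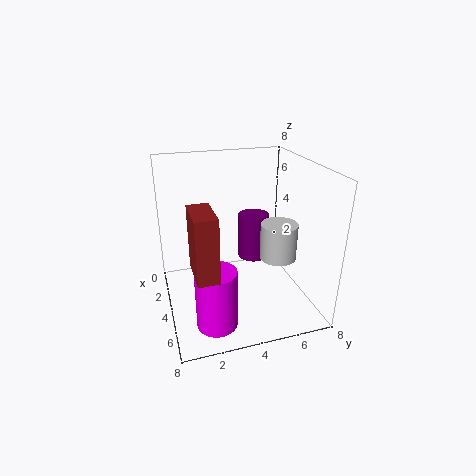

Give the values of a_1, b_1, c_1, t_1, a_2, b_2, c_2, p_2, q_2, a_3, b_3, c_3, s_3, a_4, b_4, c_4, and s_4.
a_1 = 7
b_1 = 2
c_1 = 1
t_1 = 3
a_2 = 6
b_2 = 1
c_2 = 4
p_2 = 2
q_2 = 1
a_3 = 5
b_3 = 6
c_3 = 3
s_3 = 1
a_4 = 1
b_4 = 6
c_4 = 1
s_4 = 1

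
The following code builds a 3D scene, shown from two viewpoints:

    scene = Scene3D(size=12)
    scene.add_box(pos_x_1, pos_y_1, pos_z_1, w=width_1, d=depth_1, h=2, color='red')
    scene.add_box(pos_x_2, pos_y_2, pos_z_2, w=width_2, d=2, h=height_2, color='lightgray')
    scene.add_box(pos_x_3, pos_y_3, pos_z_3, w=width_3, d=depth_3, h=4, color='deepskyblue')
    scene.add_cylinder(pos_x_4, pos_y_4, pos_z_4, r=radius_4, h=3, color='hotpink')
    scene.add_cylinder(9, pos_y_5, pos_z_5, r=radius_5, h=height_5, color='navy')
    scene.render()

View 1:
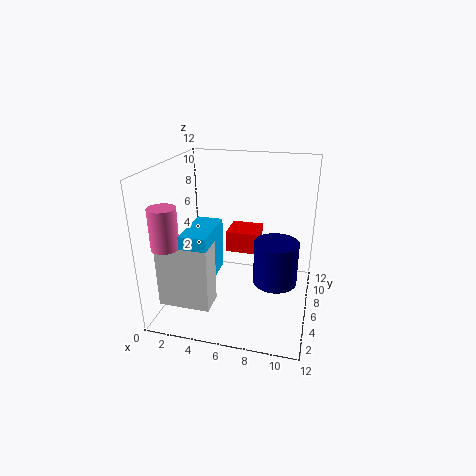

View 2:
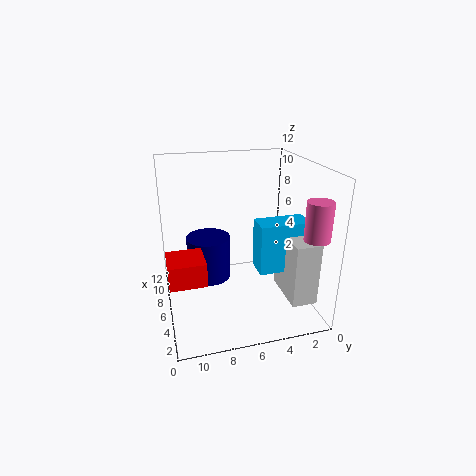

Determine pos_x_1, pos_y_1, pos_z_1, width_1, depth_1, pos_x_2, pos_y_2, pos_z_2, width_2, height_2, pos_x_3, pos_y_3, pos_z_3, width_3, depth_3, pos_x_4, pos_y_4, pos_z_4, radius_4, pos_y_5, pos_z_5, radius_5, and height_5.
pos_x_1 = 4, pos_y_1 = 9, pos_z_1 = 3, width_1 = 3, depth_1 = 3, pos_x_2 = 1, pos_y_2 = 1, pos_z_2 = 2, width_2 = 4, height_2 = 5, pos_x_3 = 3, pos_y_3 = 1, pos_z_3 = 4, width_3 = 2, depth_3 = 4, pos_x_4 = 2, pos_y_4 = 1, pos_z_4 = 7, radius_4 = 1, pos_y_5 = 8, pos_z_5 = 1, radius_5 = 2, height_5 = 4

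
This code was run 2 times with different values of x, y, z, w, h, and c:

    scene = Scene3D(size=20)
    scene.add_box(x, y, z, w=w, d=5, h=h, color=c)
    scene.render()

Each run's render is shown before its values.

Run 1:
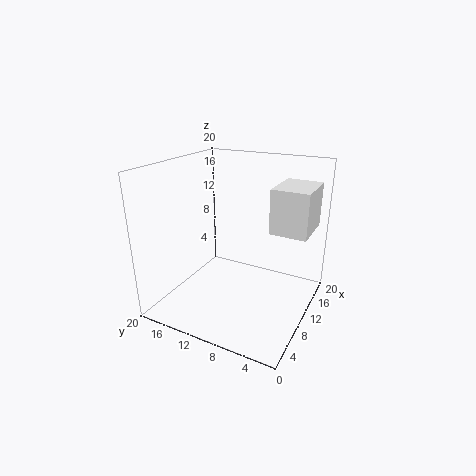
x = 10
y = 0.5
z = 11.5
w = 6.5
h = 6
c = 'white'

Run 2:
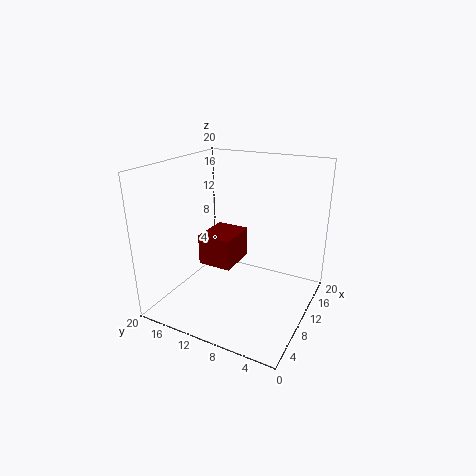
x = 9
y = 11
z = 5
w = 6
h = 4.5
c = 'maroon'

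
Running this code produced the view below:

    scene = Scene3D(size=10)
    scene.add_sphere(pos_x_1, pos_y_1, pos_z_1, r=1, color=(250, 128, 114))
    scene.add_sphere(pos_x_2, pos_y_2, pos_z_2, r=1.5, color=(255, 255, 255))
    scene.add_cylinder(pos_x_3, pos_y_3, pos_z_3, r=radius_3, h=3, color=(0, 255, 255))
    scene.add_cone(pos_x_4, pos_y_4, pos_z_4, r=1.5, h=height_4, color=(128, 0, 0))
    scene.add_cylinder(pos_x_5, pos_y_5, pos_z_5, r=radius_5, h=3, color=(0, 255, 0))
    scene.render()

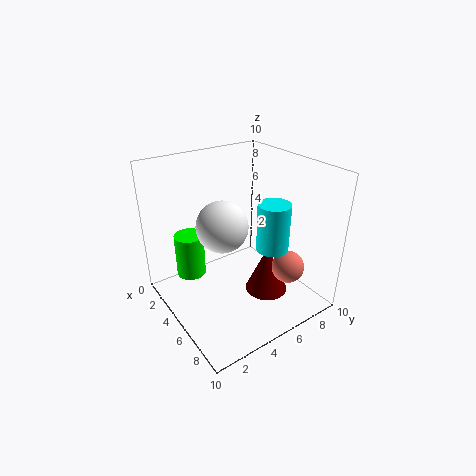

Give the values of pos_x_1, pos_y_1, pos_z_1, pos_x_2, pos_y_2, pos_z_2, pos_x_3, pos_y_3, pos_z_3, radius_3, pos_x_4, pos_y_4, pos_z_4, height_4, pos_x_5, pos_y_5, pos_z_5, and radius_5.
pos_x_1 = 9
pos_y_1 = 6
pos_z_1 = 4.5
pos_x_2 = 7
pos_y_2 = 2.5
pos_z_2 = 7.5
pos_x_3 = 8
pos_y_3 = 5.5
pos_z_3 = 5.5
radius_3 = 1
pos_x_4 = 6.5
pos_y_4 = 6.5
pos_z_4 = 1
height_4 = 3.5
pos_x_5 = 3.5
pos_y_5 = 2
pos_z_5 = 2.5
radius_5 = 1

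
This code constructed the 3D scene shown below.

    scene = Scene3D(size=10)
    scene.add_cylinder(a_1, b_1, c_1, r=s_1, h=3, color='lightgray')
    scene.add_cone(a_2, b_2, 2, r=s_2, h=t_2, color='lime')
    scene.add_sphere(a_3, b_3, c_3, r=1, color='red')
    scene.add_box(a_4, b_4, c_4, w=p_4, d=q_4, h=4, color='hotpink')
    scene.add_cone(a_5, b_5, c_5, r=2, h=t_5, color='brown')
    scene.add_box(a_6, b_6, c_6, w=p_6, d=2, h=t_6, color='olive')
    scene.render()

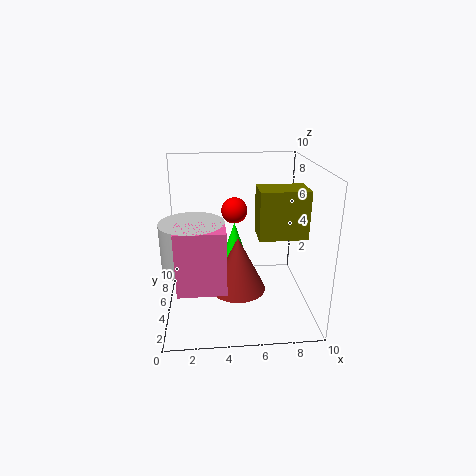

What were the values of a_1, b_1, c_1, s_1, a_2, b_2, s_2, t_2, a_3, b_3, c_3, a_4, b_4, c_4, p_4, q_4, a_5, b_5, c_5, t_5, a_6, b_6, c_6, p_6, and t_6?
a_1 = 2, b_1 = 3, c_1 = 4, s_1 = 2, a_2 = 5, b_2 = 8, s_2 = 1, t_2 = 3, a_3 = 5, b_3 = 8, c_3 = 6, a_4 = 1, b_4 = 1, c_4 = 3, p_4 = 3, q_4 = 2, a_5 = 5, b_5 = 5, c_5 = 1, t_5 = 4, a_6 = 6, b_6 = 2, c_6 = 6, p_6 = 3, t_6 = 3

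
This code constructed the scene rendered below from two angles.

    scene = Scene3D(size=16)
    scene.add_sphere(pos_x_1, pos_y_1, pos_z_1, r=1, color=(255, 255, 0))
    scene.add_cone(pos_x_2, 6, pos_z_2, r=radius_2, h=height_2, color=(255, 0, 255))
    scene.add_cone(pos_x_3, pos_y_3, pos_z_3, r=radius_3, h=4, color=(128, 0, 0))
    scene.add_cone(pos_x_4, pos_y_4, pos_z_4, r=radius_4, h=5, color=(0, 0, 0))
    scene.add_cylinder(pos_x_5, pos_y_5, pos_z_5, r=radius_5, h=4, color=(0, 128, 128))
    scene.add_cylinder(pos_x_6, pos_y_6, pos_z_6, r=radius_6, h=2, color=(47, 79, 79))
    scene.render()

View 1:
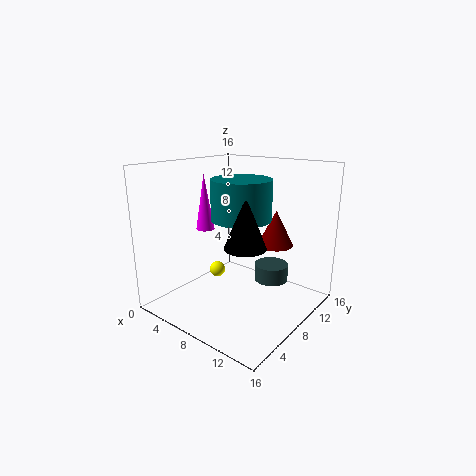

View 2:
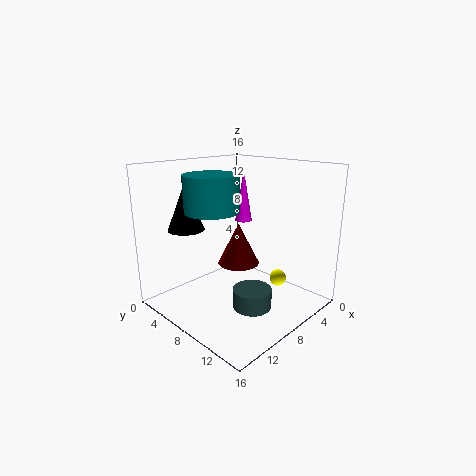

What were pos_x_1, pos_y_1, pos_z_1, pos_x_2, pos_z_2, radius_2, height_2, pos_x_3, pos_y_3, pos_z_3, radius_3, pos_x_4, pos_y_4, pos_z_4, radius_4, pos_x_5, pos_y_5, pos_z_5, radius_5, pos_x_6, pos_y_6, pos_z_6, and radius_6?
pos_x_1 = 3
pos_y_1 = 10
pos_z_1 = 2
pos_x_2 = 5
pos_z_2 = 9
radius_2 = 1
height_2 = 6
pos_x_3 = 11
pos_y_3 = 11
pos_z_3 = 7
radius_3 = 2
pos_x_4 = 12
pos_y_4 = 4
pos_z_4 = 9
radius_4 = 2
pos_x_5 = 10
pos_y_5 = 6
pos_z_5 = 11
radius_5 = 3
pos_x_6 = 10
pos_y_6 = 12
pos_z_6 = 2
radius_6 = 2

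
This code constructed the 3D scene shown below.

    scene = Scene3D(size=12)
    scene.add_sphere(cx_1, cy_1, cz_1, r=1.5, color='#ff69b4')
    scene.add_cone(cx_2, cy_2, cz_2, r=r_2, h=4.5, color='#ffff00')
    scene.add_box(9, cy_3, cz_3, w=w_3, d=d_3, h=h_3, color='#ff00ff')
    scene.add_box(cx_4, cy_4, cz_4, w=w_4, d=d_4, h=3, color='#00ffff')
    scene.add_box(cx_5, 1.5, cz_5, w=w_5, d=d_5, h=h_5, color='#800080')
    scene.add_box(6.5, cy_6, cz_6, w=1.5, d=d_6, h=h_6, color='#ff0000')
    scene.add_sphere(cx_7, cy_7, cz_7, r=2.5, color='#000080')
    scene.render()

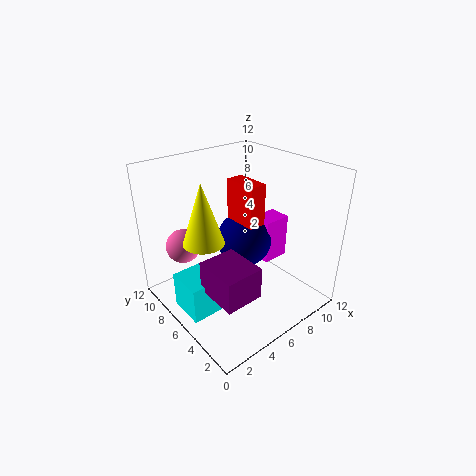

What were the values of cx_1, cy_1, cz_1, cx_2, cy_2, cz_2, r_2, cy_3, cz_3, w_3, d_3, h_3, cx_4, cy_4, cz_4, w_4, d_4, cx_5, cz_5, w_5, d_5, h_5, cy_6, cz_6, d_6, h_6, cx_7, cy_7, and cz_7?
cx_1 = 3, cy_1 = 10, cz_1 = 4.5, cx_2 = 2, cy_2 = 5, cz_2 = 7.5, r_2 = 1.5, cy_3 = 5.5, cz_3 = 2.5, w_3 = 2.5, d_3 = 2, h_3 = 4, cx_4 = 0.5, cy_4 = 4.5, cz_4 = 1, w_4 = 3, d_4 = 3, cx_5 = 1.5, cz_5 = 3.5, w_5 = 3, d_5 = 3.5, h_5 = 2.5, cy_6 = 5, cz_6 = 7, d_6 = 3, h_6 = 3.5, cx_7 = 8, cy_7 = 7.5, cz_7 = 4.5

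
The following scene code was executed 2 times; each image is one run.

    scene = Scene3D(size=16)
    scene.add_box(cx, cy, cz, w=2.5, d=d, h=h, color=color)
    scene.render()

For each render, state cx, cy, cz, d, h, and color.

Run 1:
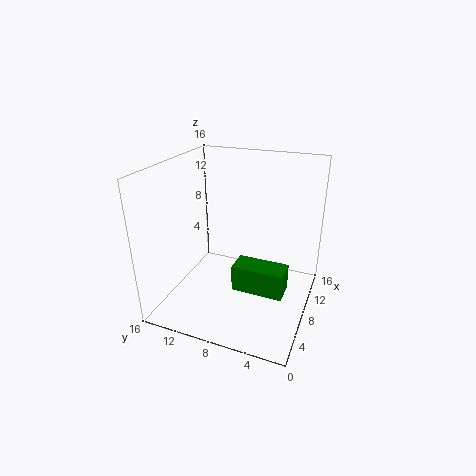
cx = 3.75, cy = 1.75, cz = 4.25, d = 5.25, h = 2.75, color = 'green'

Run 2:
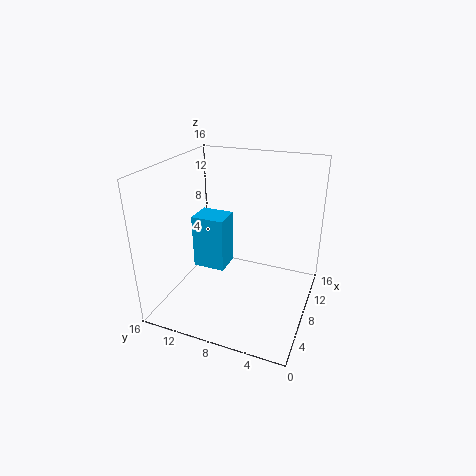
cx = 1.75, cy = 7, cz = 7.75, d = 3, h = 5, color = 'deepskyblue'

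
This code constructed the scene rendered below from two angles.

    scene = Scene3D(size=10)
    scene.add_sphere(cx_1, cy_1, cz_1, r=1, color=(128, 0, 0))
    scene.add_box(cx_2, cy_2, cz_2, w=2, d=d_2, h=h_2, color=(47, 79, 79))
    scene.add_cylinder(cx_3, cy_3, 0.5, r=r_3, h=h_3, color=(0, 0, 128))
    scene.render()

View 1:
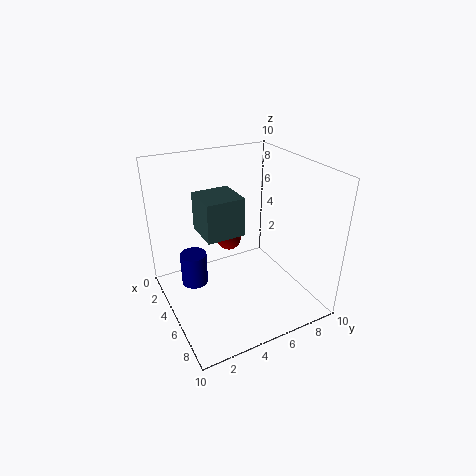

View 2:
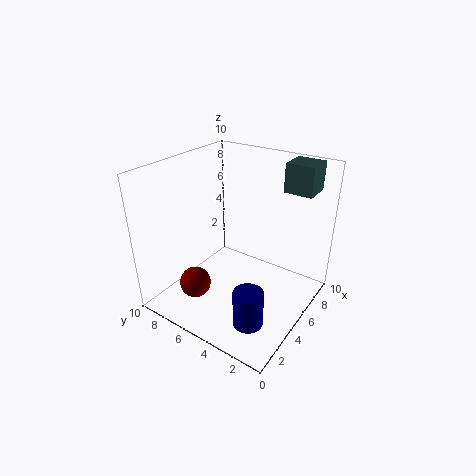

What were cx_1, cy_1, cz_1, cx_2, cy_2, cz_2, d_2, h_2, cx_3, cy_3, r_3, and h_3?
cx_1 = 1.5; cy_1 = 6; cz_1 = 3; cx_2 = 7.5; cy_2 = 1; cz_2 = 8; d_2 = 2; h_2 = 2; cx_3 = 2.5; cy_3 = 2.5; r_3 = 1; h_3 = 2.5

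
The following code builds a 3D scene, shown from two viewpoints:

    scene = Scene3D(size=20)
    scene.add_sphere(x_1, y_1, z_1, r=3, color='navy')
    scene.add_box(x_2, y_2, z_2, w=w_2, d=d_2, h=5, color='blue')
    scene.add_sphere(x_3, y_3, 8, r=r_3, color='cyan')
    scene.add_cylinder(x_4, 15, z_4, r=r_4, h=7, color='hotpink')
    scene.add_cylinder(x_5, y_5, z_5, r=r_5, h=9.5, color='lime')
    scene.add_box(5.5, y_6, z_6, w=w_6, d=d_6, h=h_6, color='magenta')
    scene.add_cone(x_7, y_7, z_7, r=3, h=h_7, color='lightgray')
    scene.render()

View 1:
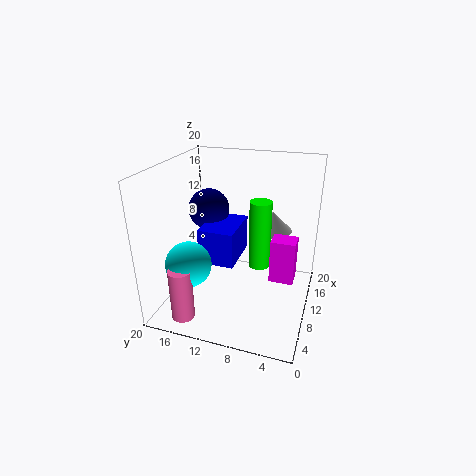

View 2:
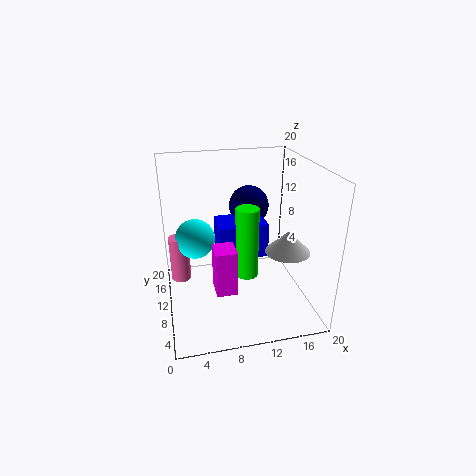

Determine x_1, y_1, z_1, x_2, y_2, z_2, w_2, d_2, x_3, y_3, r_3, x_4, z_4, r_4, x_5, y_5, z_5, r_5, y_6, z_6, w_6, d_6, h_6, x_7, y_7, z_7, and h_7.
x_1 = 13, y_1 = 15.5, z_1 = 12.5, x_2 = 7.5, y_2 = 10, z_2 = 6.5, w_2 = 7, d_2 = 5, x_3 = 4.5, y_3 = 15, r_3 = 3, x_4 = 2, z_4 = 1.5, r_4 = 1.5, x_5 = 10.5, y_5 = 7, z_5 = 6, r_5 = 1.5, y_6 = 1.5, z_6 = 7, w_6 = 2.5, d_6 = 3, h_6 = 5.5, x_7 = 16, y_7 = 6.5, z_7 = 9, h_7 = 3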